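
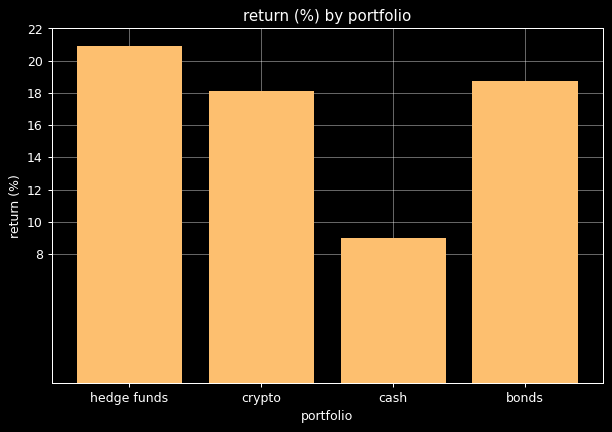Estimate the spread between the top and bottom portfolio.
≈ 10

Max hedge funds ≈ 20, min cash ≈ 10; range ≈ 10.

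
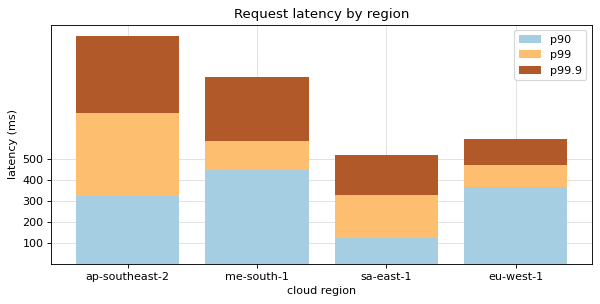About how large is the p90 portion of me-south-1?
p90 top ≈ 400, bottom ≈ 0; segment ≈ 400.

≈ 400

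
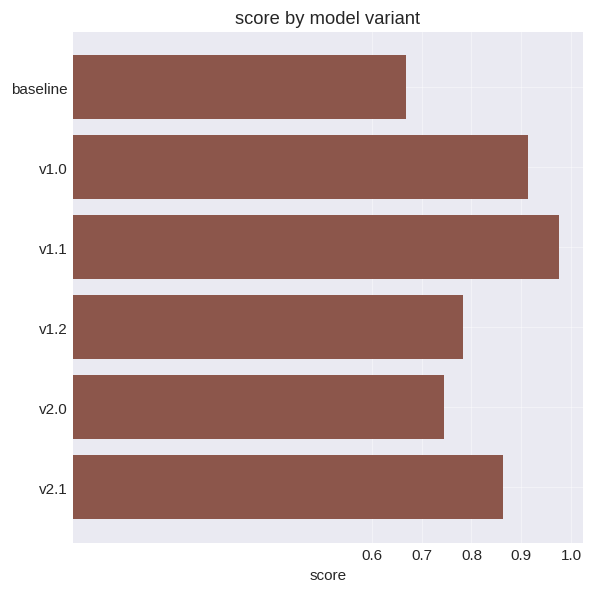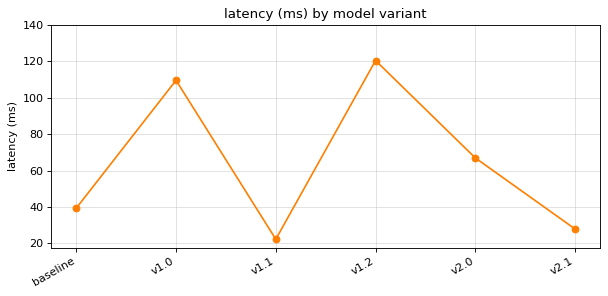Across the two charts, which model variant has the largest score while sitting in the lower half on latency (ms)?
v1.1

Chart 2 median latency (ms) ≈ 60; below-median model variants: baseline, v1.1, v2.1. Among those, v1.1 has the highest score (≈ 1).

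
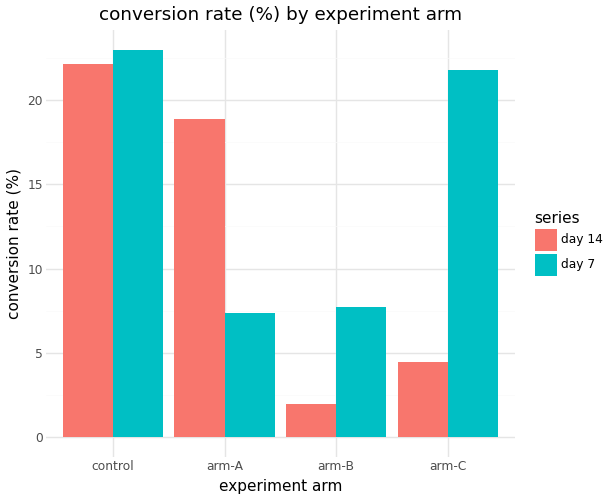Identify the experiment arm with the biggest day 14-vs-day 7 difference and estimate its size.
arm-C, ≈ 18 %

arm-C: day 14 ≈ 4, day 7 ≈ 22 → gap ≈ 18. Next-largest (arm-A) is only ≈ 10.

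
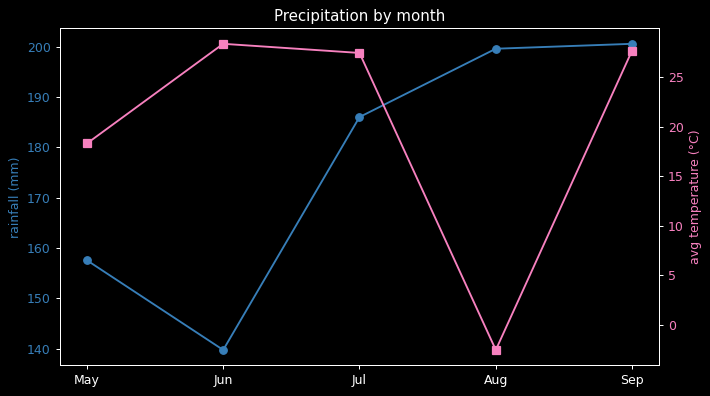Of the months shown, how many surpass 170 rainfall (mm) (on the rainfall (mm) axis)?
Above 170: Jul, Aug, Sep.

3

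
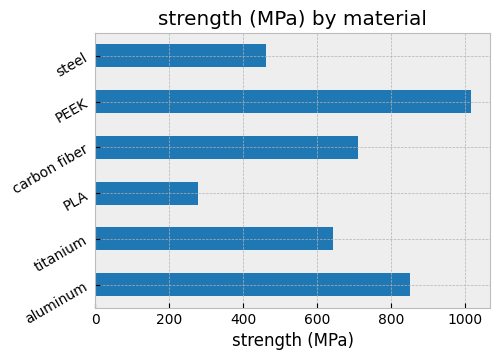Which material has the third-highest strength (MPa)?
carbon fiber

Top 4: PEEK ≈ 1000, aluminum ≈ 900, carbon fiber ≈ 700, titanium ≈ 600.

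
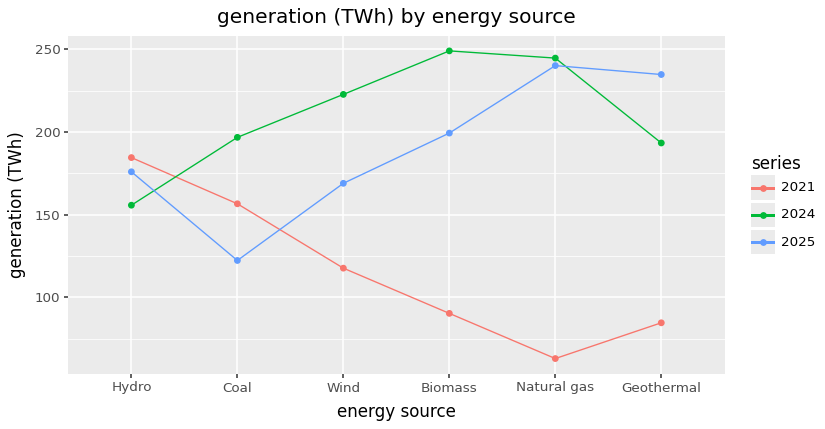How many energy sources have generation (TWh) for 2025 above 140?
5

Above 140: Hydro, Wind, Biomass, Natural gas, Geothermal.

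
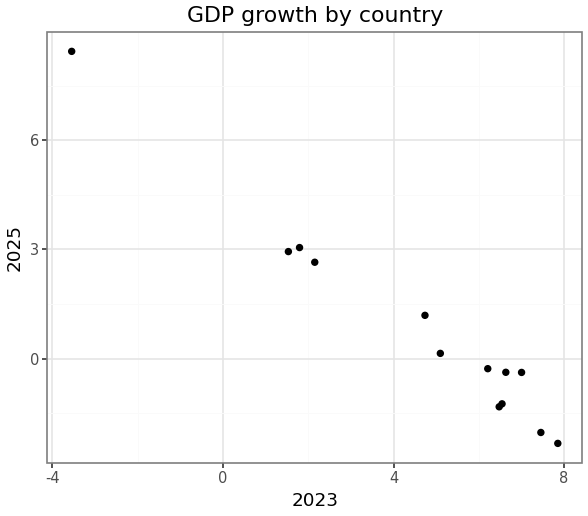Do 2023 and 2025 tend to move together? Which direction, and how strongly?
Points are negatively correlated; strong (|r| ≈ 1.0).

negative, strong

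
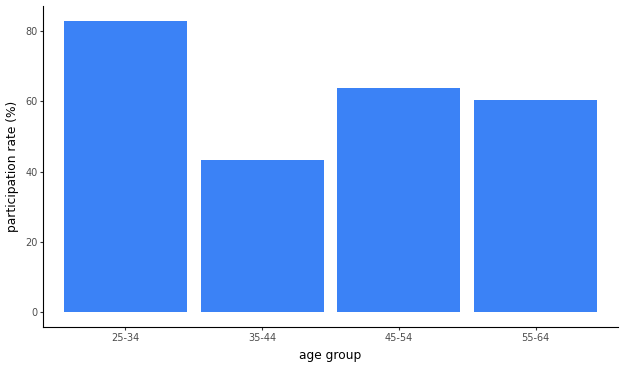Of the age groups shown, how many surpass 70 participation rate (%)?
1

Above 70: 25-34.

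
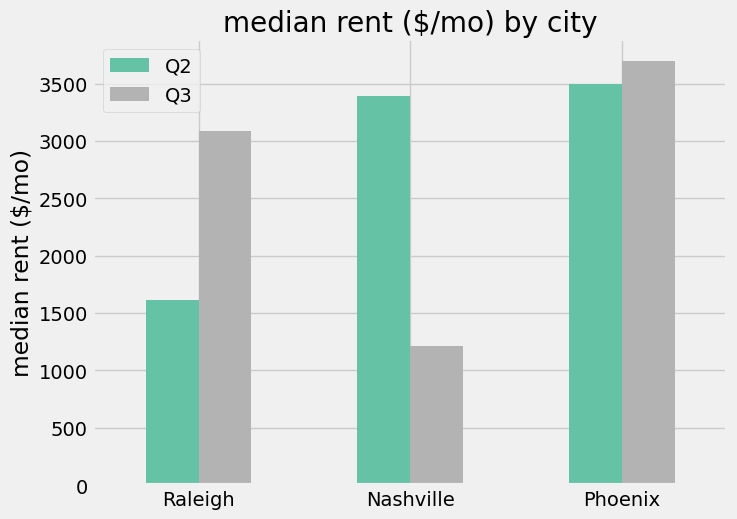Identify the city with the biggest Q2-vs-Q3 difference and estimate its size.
Nashville, ≈ 2500 $/mo

Nashville: Q2 ≈ 3500, Q3 ≈ 1000 → gap ≈ 2500. Next-largest (Raleigh) is only ≈ 1500.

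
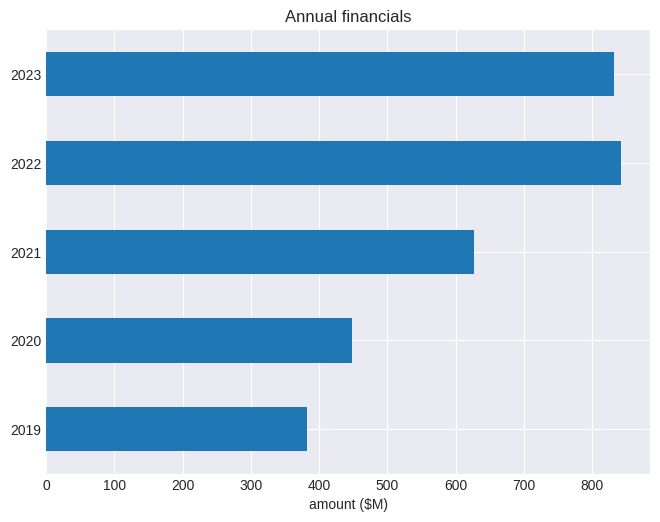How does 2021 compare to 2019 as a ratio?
2021 ≈ 600, 2019 ≈ 400; 600/400 ≈ 1.5.

≈ 1.5×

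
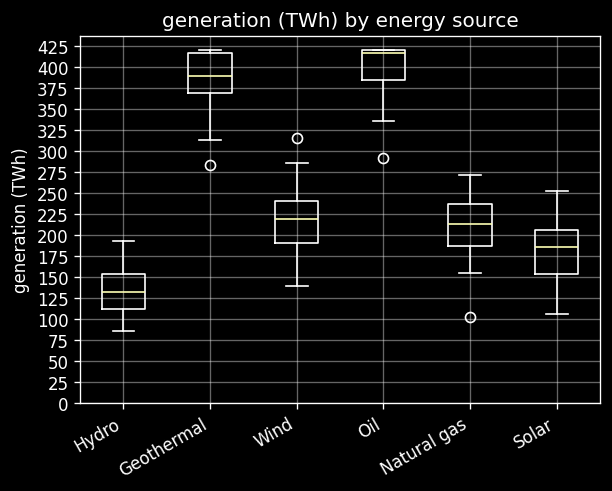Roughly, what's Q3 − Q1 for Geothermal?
Q3 ≈ 425, Q1 ≈ 375; IQR ≈ 50.

≈ 50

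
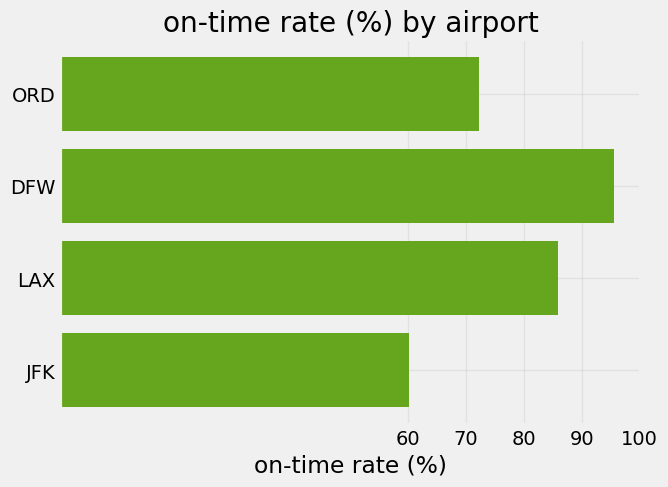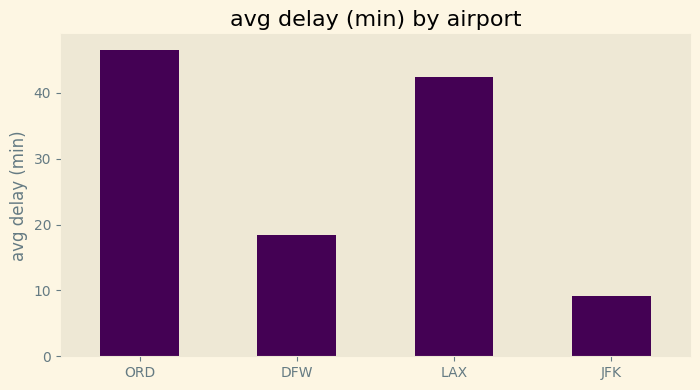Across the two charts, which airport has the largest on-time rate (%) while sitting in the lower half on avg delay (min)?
Chart 2 median avg delay (min) ≈ 30; below-median airports: DFW, JFK. Among those, DFW has the highest on-time rate (%) (≈ 100).

DFW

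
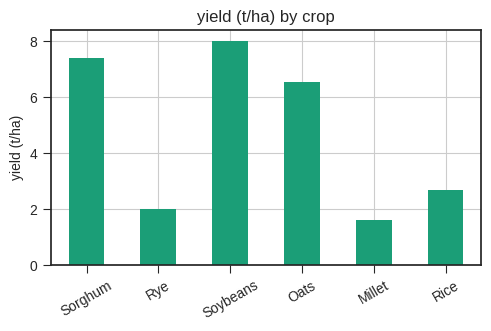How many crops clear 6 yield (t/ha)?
Above 6: Sorghum, Soybeans, Oats.

3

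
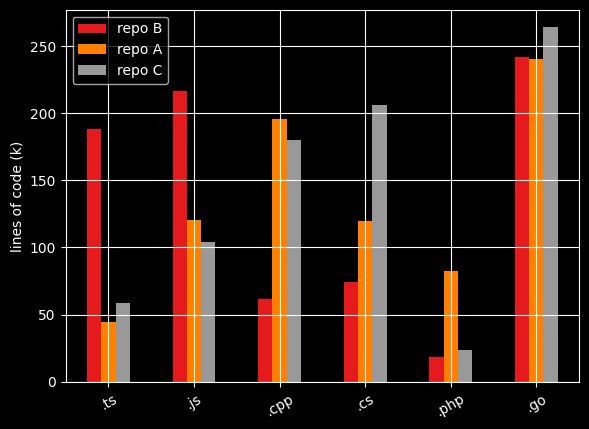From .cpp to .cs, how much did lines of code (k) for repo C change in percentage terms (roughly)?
.cpp ≈ 175, .cs ≈ 200; (200 − 175) / 175 ≈ +14.3%.

≈ +14.3%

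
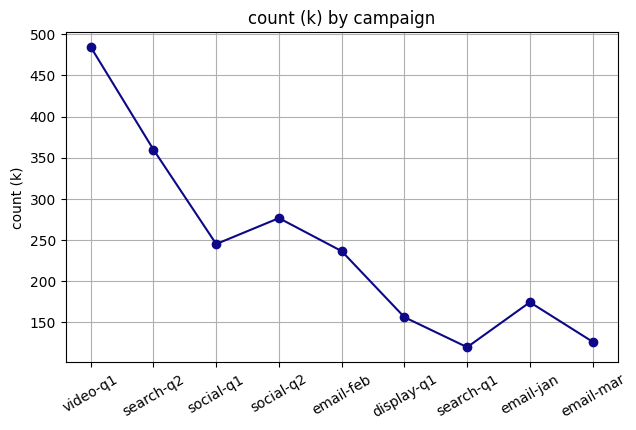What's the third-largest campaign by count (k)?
social-q2

Top 4: video-q1 ≈ 500, search-q2 ≈ 350, social-q2 ≈ 300, social-q1 ≈ 250.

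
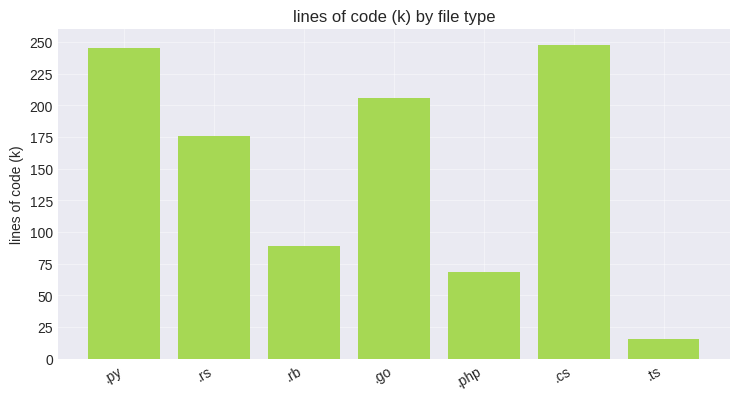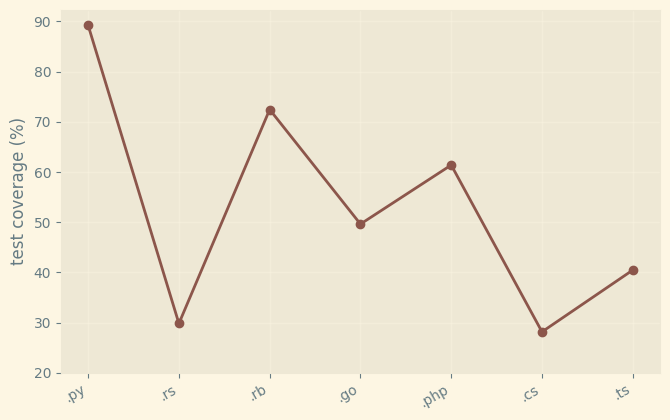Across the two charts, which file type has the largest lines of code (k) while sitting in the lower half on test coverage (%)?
.cs

Chart 2 median test coverage (%) ≈ 50; below-median file types: .rs, .cs, .ts. Among those, .cs has the highest lines of code (k) (≈ 250).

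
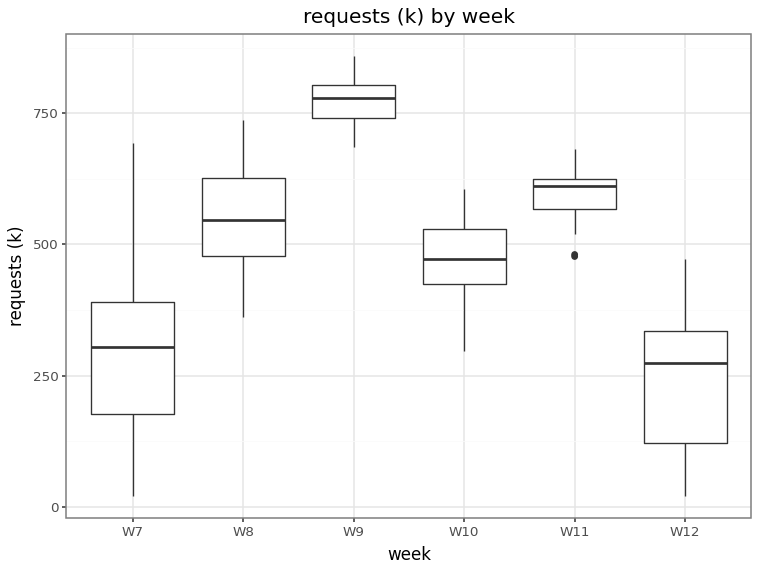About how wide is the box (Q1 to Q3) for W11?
≈ 50

Q3 ≈ 600, Q1 ≈ 550; IQR ≈ 50.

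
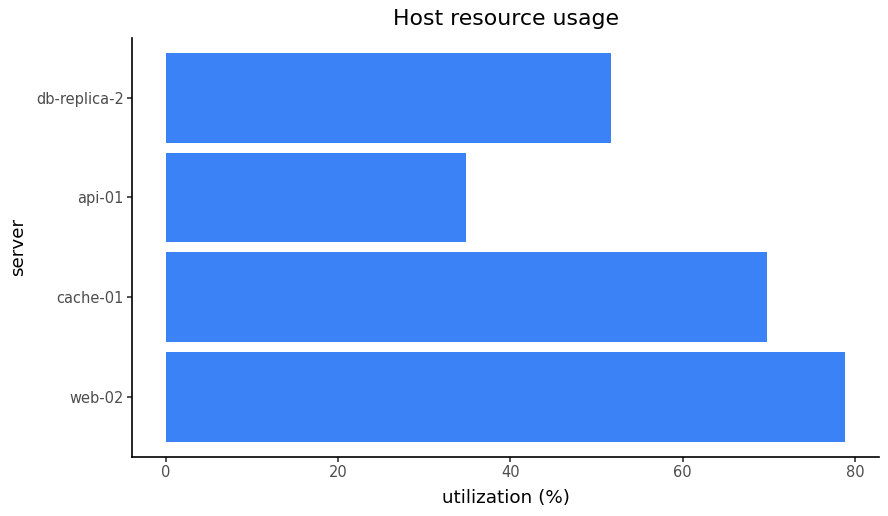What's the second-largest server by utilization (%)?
cache-01

Top 3: web-02 ≈ 80, cache-01 ≈ 70, db-replica-2 ≈ 50.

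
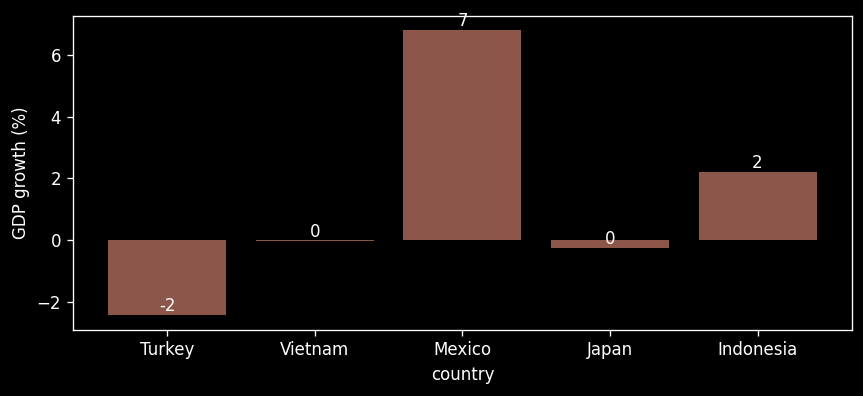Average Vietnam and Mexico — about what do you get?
≈ 4

(0 + 7) / 2 ≈ 4.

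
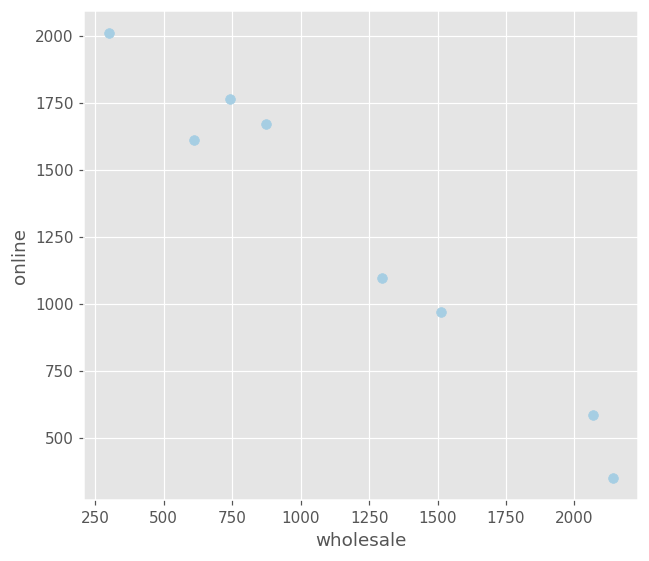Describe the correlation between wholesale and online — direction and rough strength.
Points are negatively correlated; strong (|r| ≈ 1.0).

negative, strong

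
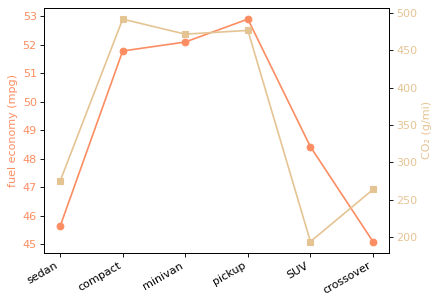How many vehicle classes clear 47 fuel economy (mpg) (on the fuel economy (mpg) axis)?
4

Above 47: compact, minivan, pickup, SUV.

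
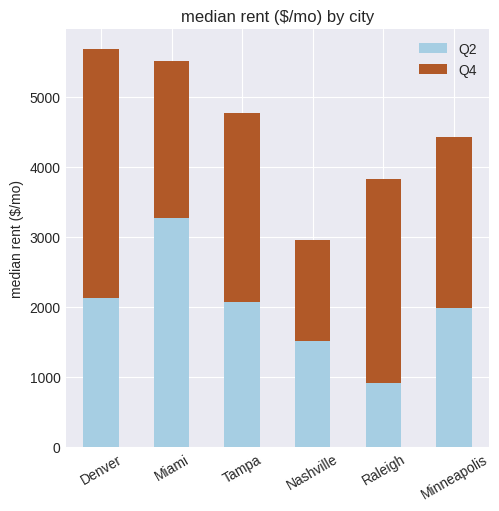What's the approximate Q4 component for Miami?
≈ 2000

Q4 top ≈ 5500, bottom ≈ 3500; segment ≈ 2000.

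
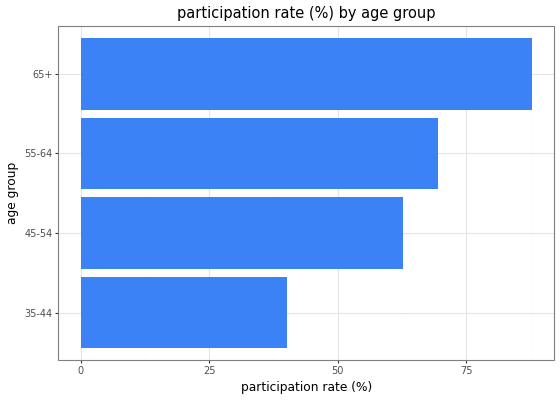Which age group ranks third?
45-54

Top 4: 65+ ≈ 90, 55-64 ≈ 70, 45-54 ≈ 60, 35-44 ≈ 40.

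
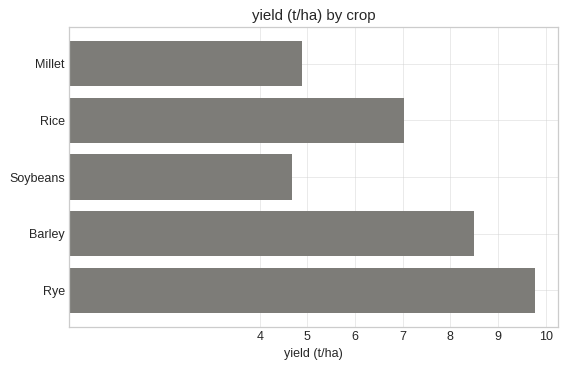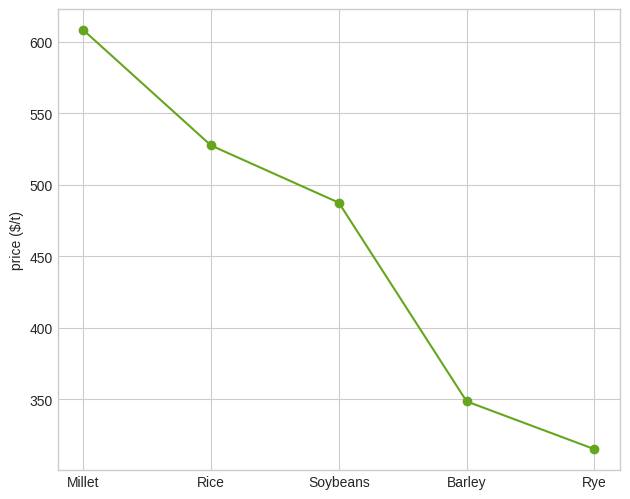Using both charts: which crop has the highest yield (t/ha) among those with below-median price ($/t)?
Chart 2 median price ($/t) ≈ 500; below-median crops: Barley, Rye. Among those, Rye has the highest yield (t/ha) (≈ 10).

Rye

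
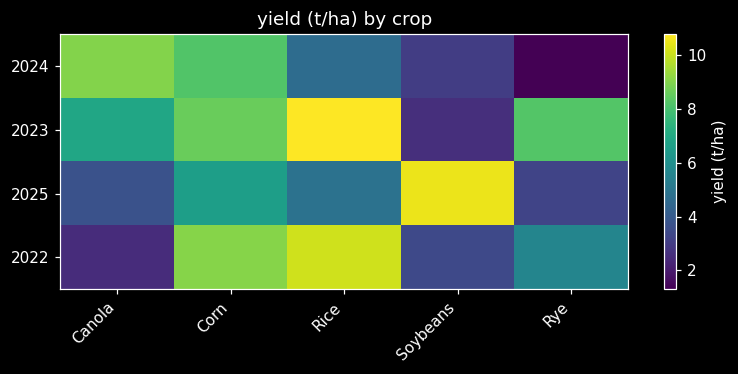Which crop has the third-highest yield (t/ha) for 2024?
Rice

Top 4 for 2024: Canola ≈ 9, Corn ≈ 8, Rice ≈ 5, Soybeans ≈ 3.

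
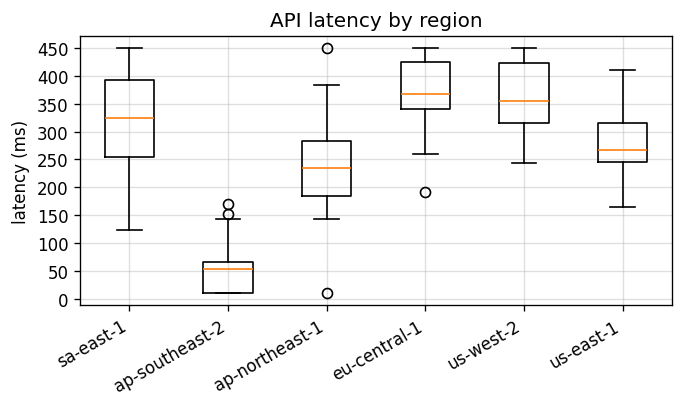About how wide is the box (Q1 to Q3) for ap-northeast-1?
Q3 ≈ 300, Q1 ≈ 200; IQR ≈ 100.

≈ 100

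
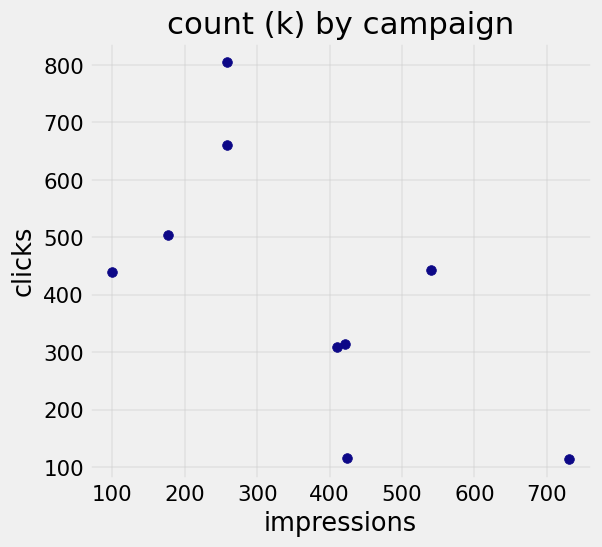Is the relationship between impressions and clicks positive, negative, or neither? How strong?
Points are negatively correlated; moderate (|r| ≈ 0.6).

negative, moderate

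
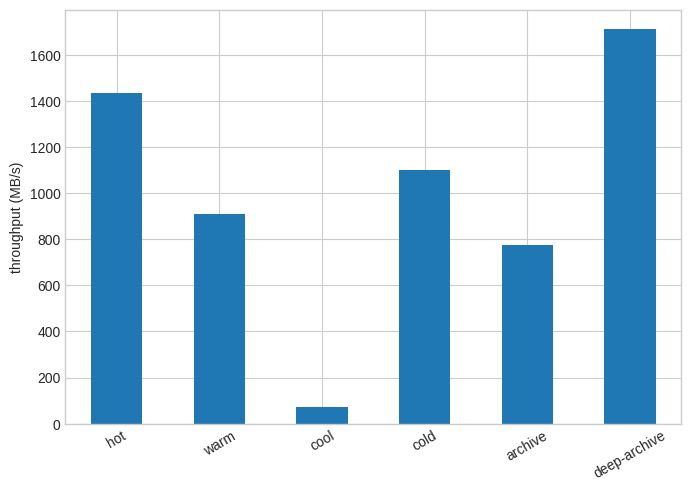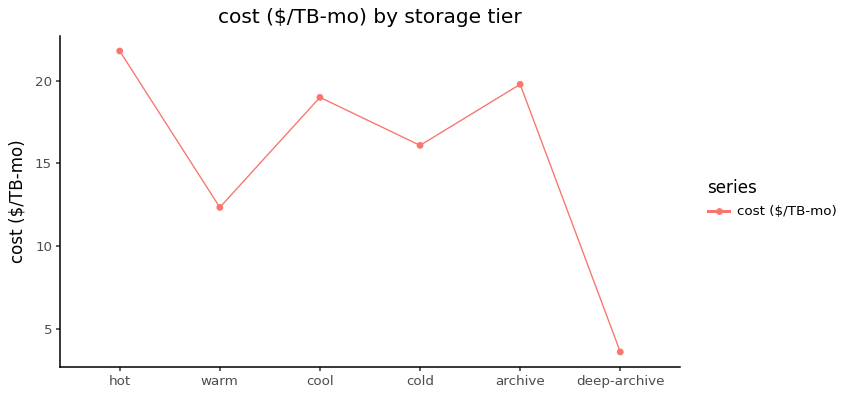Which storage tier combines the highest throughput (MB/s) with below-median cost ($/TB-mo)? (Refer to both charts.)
deep-archive

Chart 2 median cost ($/TB-mo) ≈ 18; below-median storage tiers: warm, cold, deep-archive. Among those, deep-archive has the highest throughput (MB/s) (≈ 1800).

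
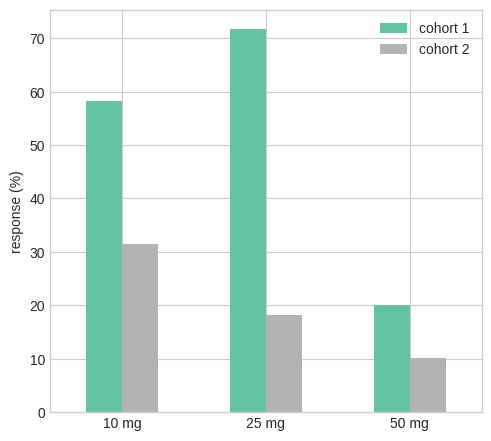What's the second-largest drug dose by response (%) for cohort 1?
Top 3 for cohort 1: 25 mg ≈ 70, 10 mg ≈ 60, 50 mg ≈ 20.

10 mg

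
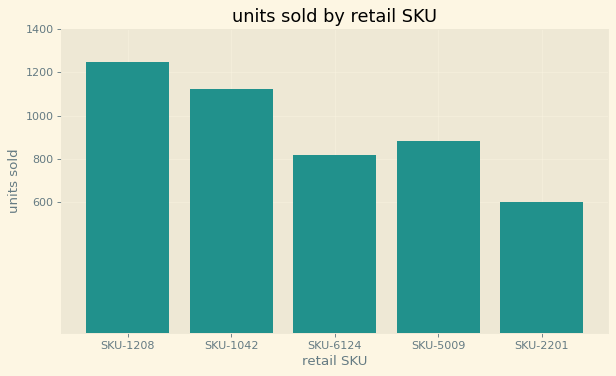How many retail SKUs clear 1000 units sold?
2

Above 1000: SKU-1208, SKU-1042.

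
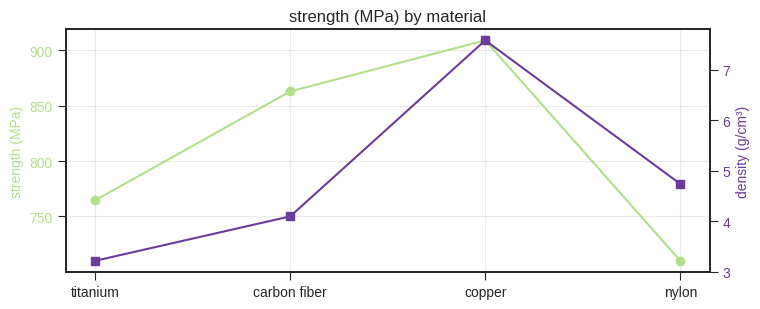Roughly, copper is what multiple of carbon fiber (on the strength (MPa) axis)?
≈ 1.05×

copper ≈ 900, carbon fiber ≈ 860; 900/860 ≈ 1.05.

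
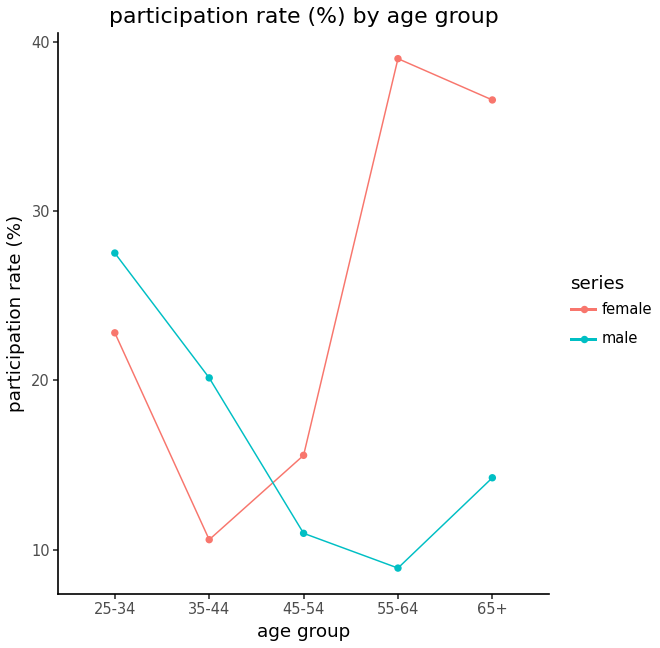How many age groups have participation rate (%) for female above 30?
2

Above 30: 55-64, 65+.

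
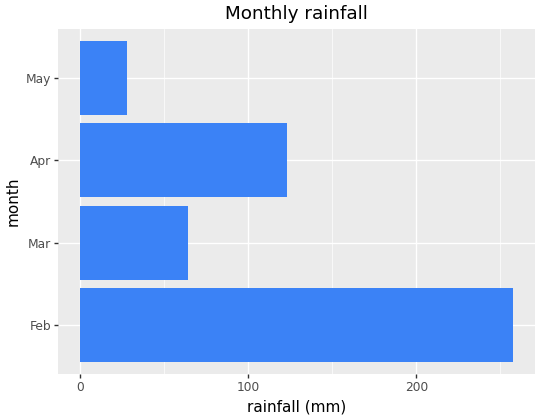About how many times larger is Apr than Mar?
Apr ≈ 125, Mar ≈ 75; 125/75 ≈ 1.67.

≈ 1.67×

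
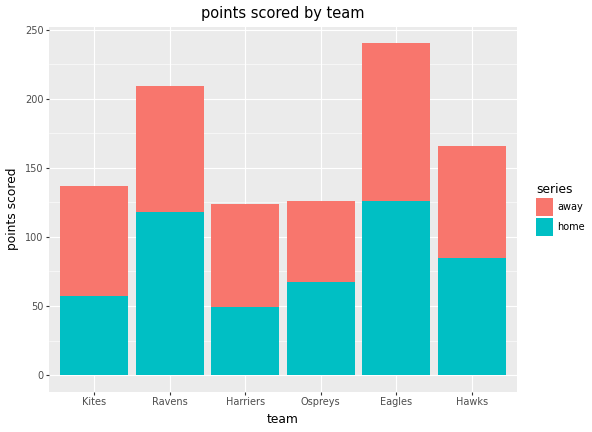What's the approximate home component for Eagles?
≈ 120

home top ≈ 120, bottom ≈ 0; segment ≈ 120.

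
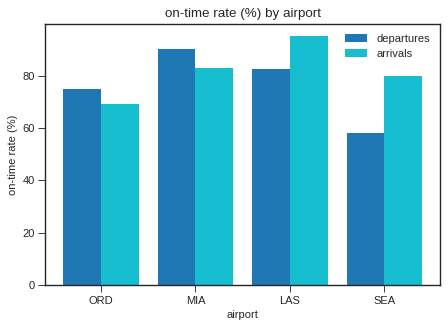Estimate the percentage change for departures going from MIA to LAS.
MIA ≈ 90, LAS ≈ 80; (80 − 90) / 90 ≈ -11.1%.

≈ -11.1%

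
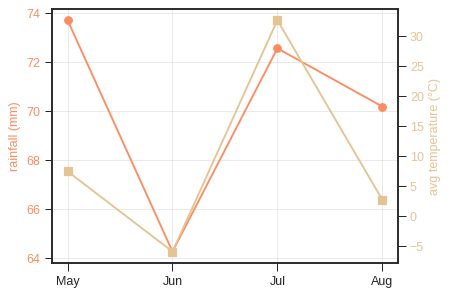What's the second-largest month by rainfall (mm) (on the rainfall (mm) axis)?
Top 3 (on the rainfall (mm) axis): May ≈ 74, Jul ≈ 73, Aug ≈ 70.

Jul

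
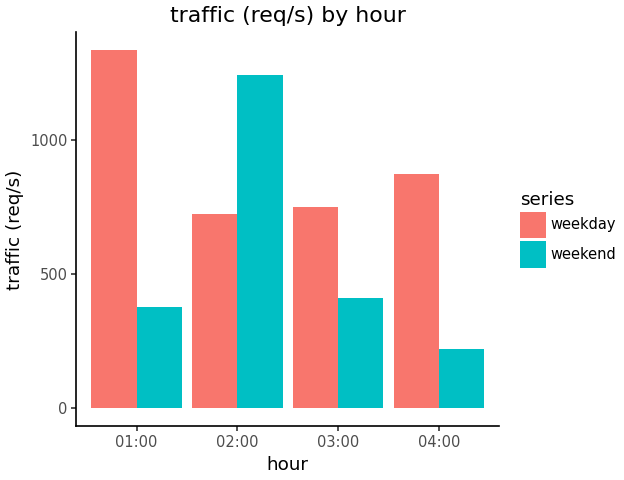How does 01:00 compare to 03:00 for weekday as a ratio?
≈ 1.75×

01:00 ≈ 1400, 03:00 ≈ 800; 1400/800 ≈ 1.75.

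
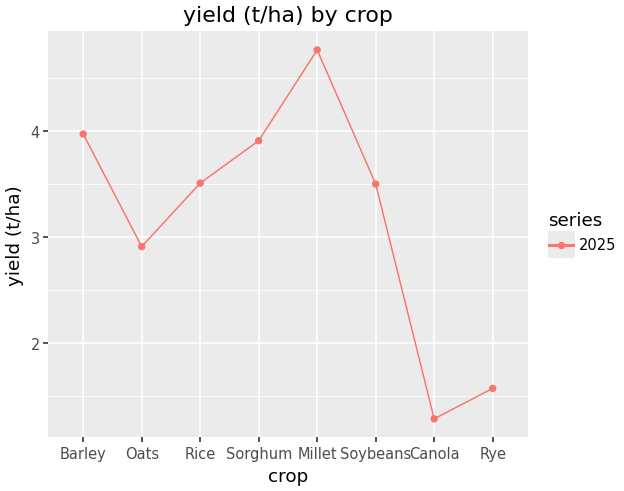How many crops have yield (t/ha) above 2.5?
Above 2.5: Barley, Oats, Rice, Sorghum, Millet, Soybeans.

6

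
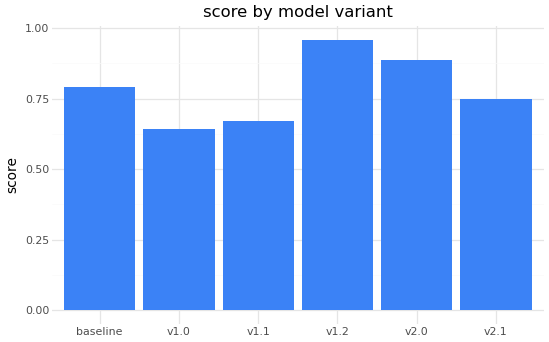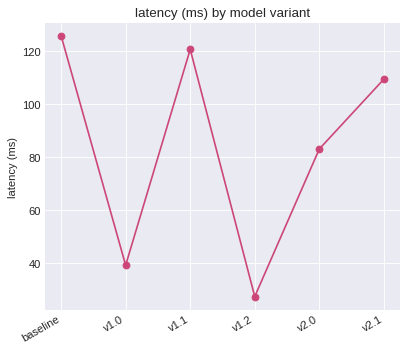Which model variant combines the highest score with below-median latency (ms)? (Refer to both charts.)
Chart 2 median latency (ms) ≈ 100; below-median model variants: v1.0, v1.2, v2.0. Among those, v1.2 has the highest score (≈ 1).

v1.2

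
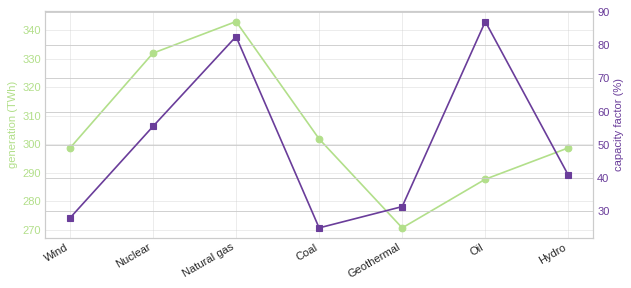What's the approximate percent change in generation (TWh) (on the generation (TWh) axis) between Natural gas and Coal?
Natural gas ≈ 340, Coal ≈ 300; (300 − 340) / 340 ≈ -11.8%.

≈ -11.8%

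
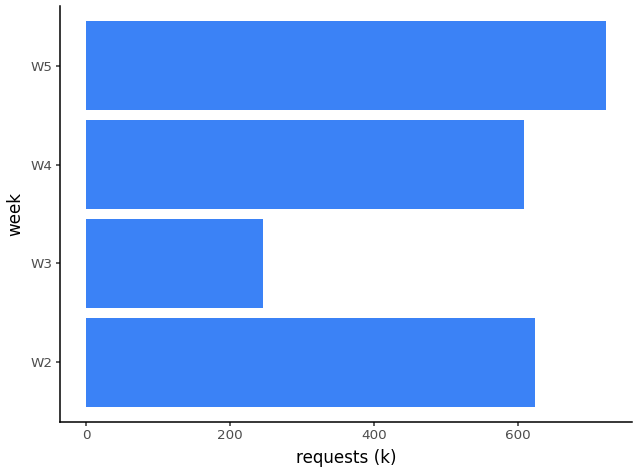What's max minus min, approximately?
Max W5 ≈ 700, min W3 ≈ 200; range ≈ 500.

≈ 500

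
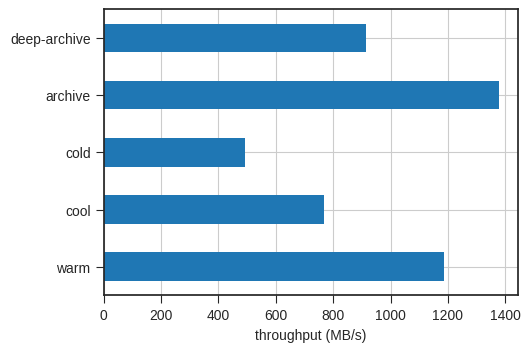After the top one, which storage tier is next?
warm

Top 3: archive ≈ 1400, warm ≈ 1200, deep-archive ≈ 1000.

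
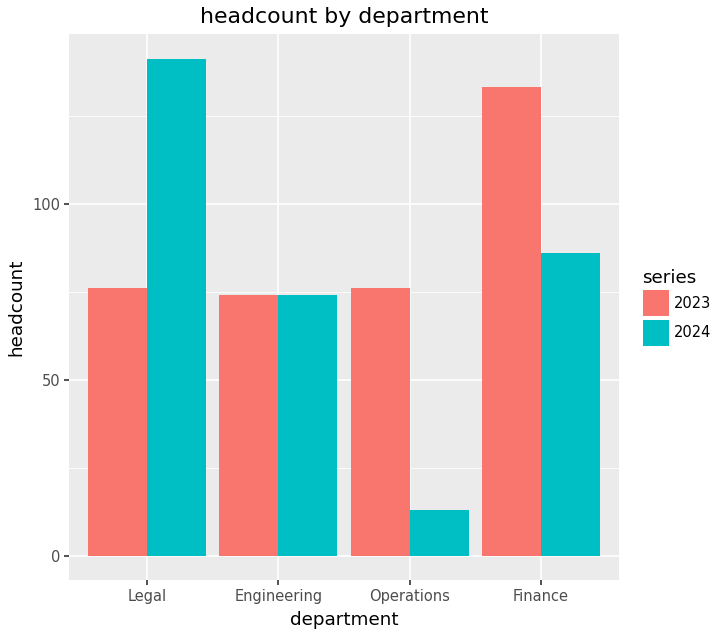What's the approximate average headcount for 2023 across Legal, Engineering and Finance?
(80 + 80 + 140) / 3 ≈ 100.

≈ 100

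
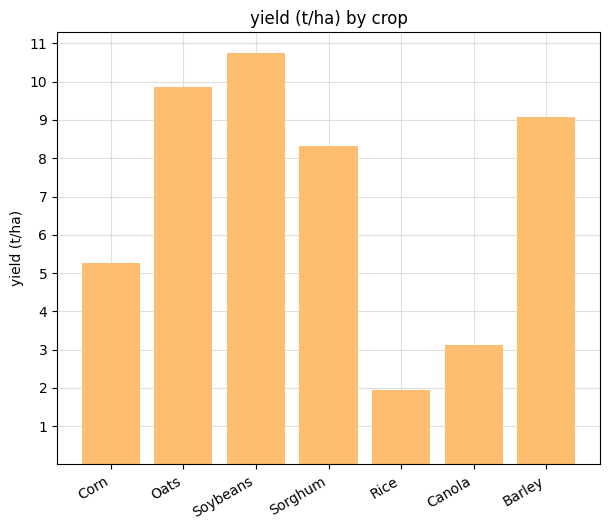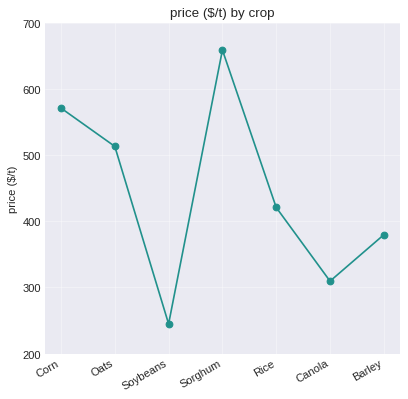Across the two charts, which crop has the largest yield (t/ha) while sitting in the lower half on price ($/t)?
Soybeans

Chart 2 median price ($/t) ≈ 400; below-median crops: Soybeans, Canola, Barley. Among those, Soybeans has the highest yield (t/ha) (≈ 11).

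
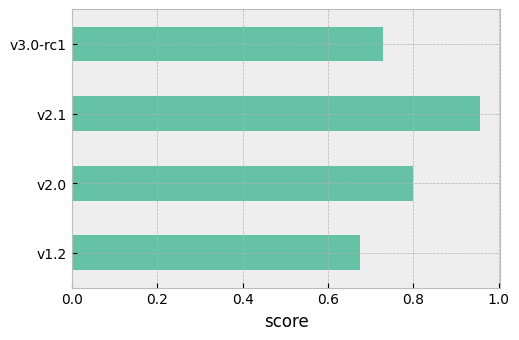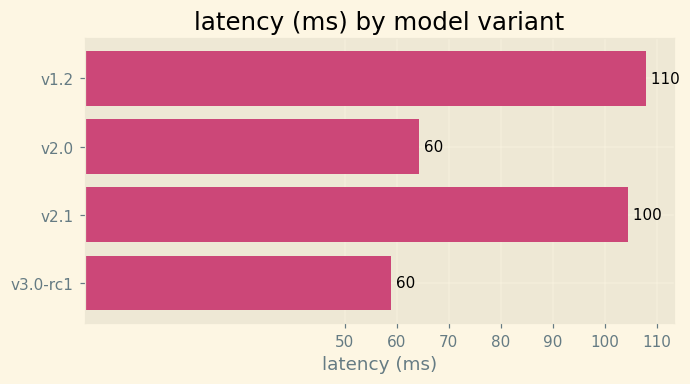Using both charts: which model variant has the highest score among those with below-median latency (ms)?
v2.0

Chart 2 median latency (ms) ≈ 80; below-median model variants: v2.0, v3.0-rc1. Among those, v2.0 has the highest score (≈ 0.8).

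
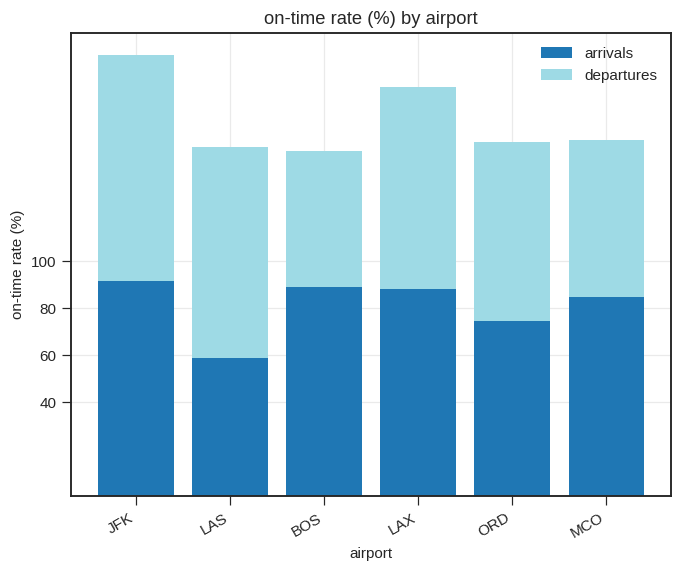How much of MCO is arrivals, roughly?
≈ 80

arrivals top ≈ 80, bottom ≈ 0; segment ≈ 80.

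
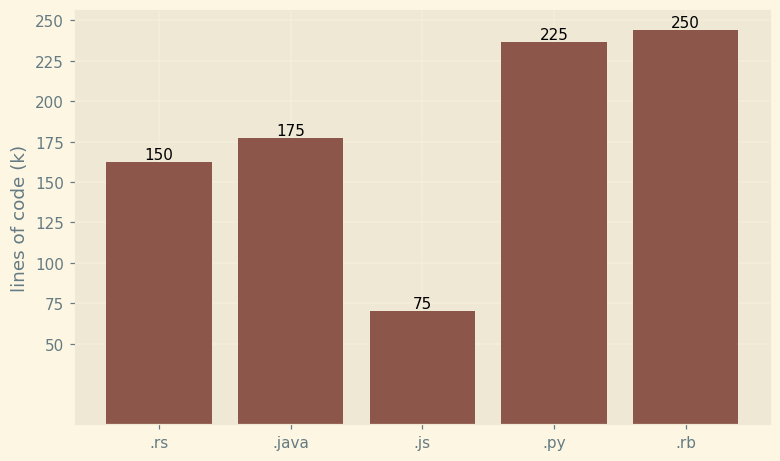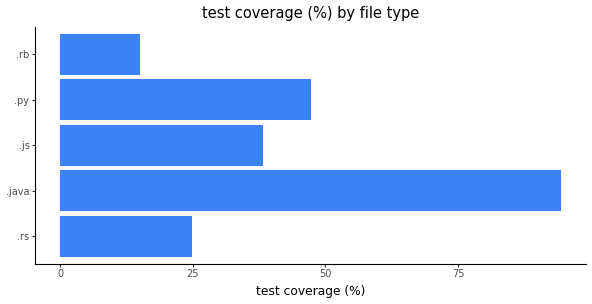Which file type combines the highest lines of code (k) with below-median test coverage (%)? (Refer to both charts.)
Chart 2 median test coverage (%) ≈ 40; below-median file types: .rs, .rb. Among those, .rb has the highest lines of code (k) (≈ 250).

.rb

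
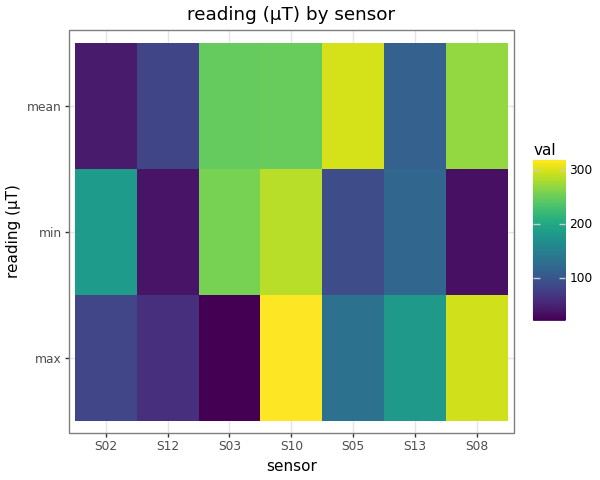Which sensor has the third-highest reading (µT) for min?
Top 4 for min: S10 ≈ 275, S03 ≈ 250, S02 ≈ 175, S13 ≈ 125.

S02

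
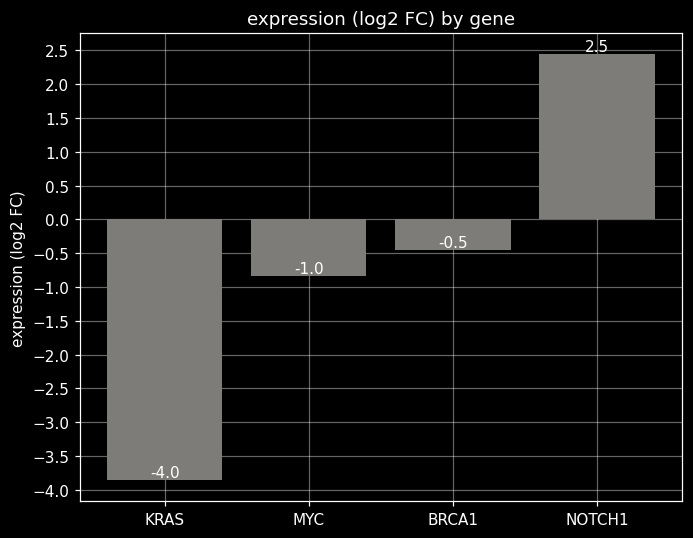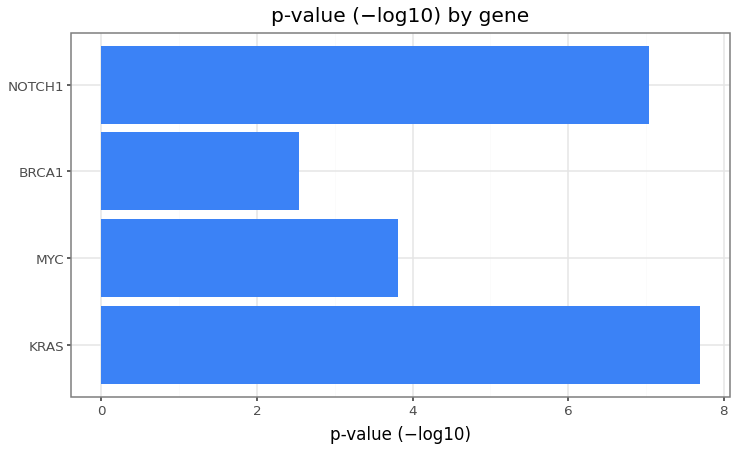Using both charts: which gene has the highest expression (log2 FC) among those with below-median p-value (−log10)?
BRCA1

Chart 2 median p-value (−log10) ≈ 5; below-median genes: MYC, BRCA1. Among those, BRCA1 has the highest expression (log2 FC) (≈ -0.5).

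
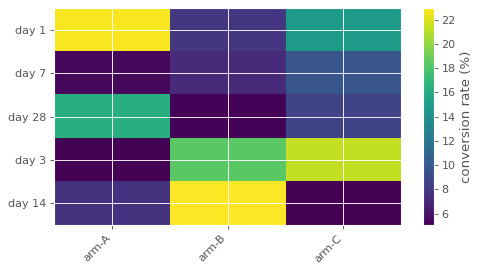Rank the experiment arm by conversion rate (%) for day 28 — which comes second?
Top 3 for day 28: arm-A ≈ 16, arm-C ≈ 8, arm-B ≈ 6.

arm-C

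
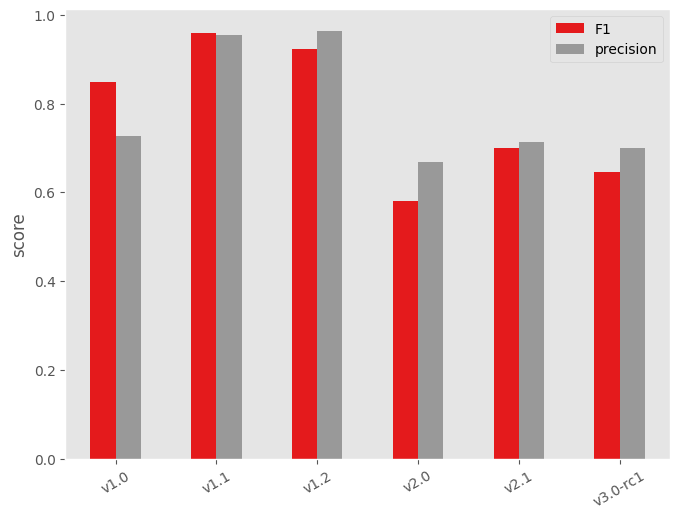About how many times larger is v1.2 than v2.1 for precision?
≈ 1.43×

v1.2 ≈ 1.0, v2.1 ≈ 0.7; 1.0/0.7 ≈ 1.43.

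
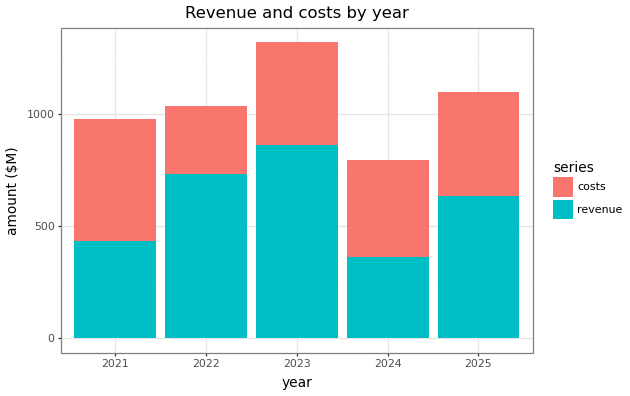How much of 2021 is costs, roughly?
≈ 600

costs top ≈ 1000, bottom ≈ 400; segment ≈ 600.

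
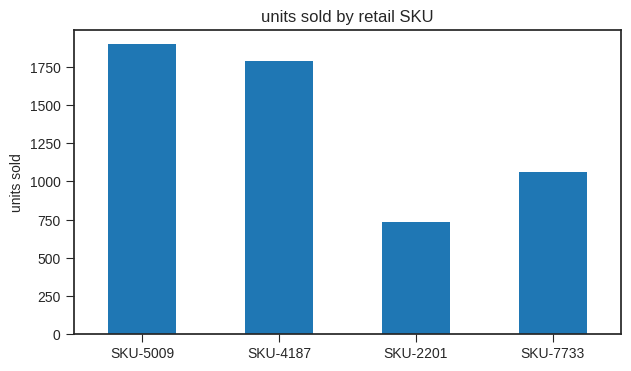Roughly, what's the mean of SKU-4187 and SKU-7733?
≈ 1400

(1800 + 1000) / 2 ≈ 1400.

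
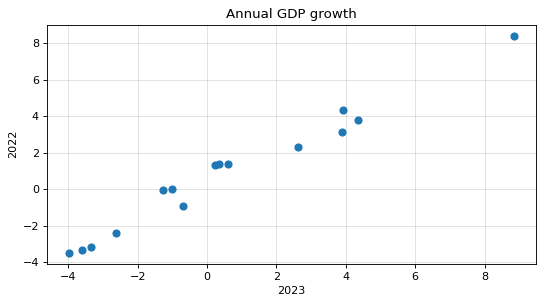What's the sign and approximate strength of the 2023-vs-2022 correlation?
positive, strong

Points are positively correlated; strong (|r| ≈ 1.0).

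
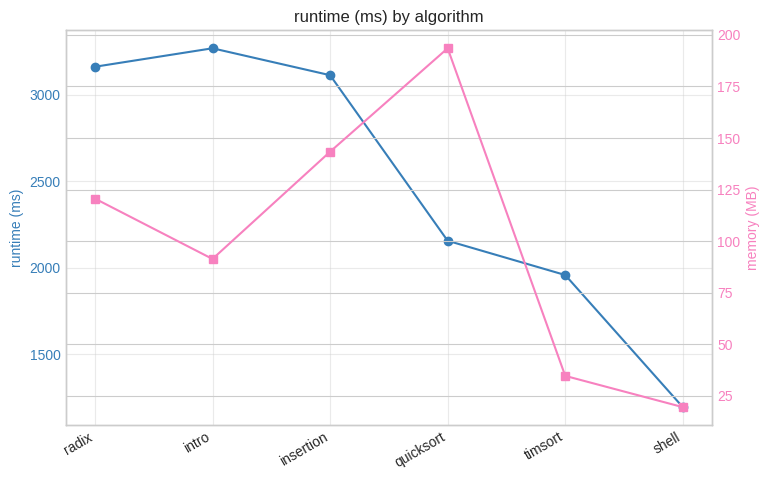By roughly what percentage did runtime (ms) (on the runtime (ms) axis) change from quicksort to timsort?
quicksort ≈ 2200, timsort ≈ 2000; (2000 − 2200) / 2200 ≈ -9.1%.

≈ -9.1%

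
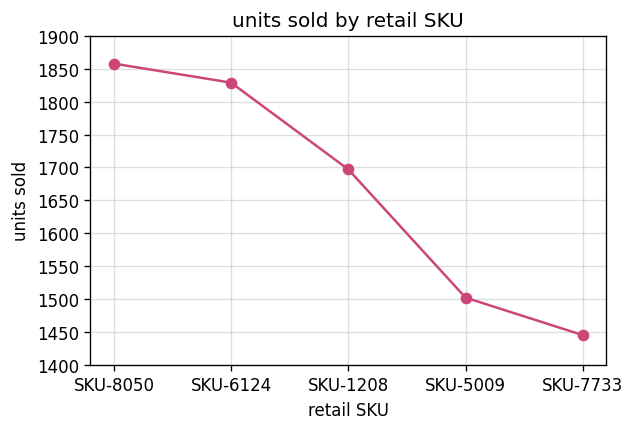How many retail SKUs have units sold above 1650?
Above 1650: SKU-8050, SKU-6124, SKU-1208.

3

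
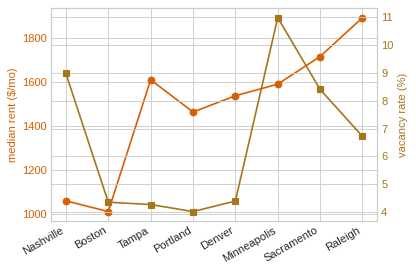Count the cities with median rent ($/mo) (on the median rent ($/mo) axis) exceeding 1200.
6

Above 1200: Tampa, Portland, Denver, Minneapolis, Sacramento, Raleigh.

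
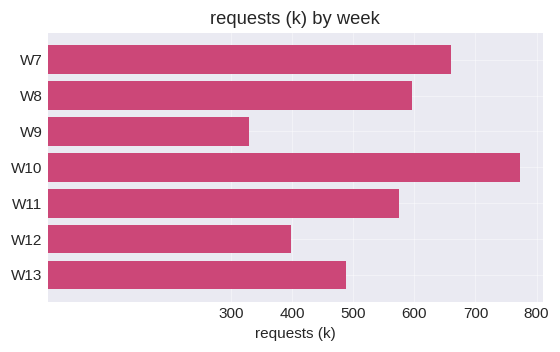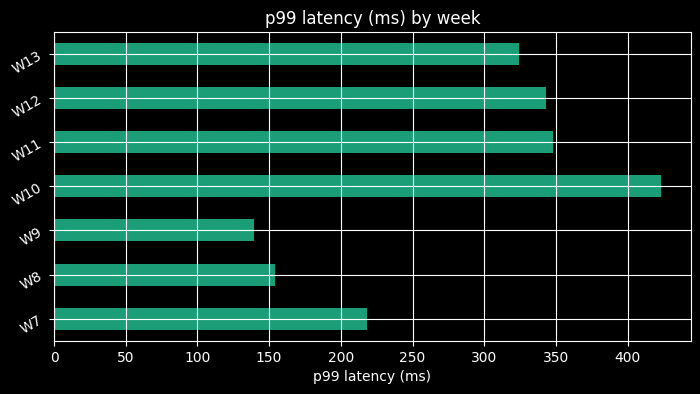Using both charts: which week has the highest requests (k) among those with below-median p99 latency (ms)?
Chart 2 median p99 latency (ms) ≈ 300; below-median weeks: W7, W8, W9. Among those, W7 has the highest requests (k) (≈ 700).

W7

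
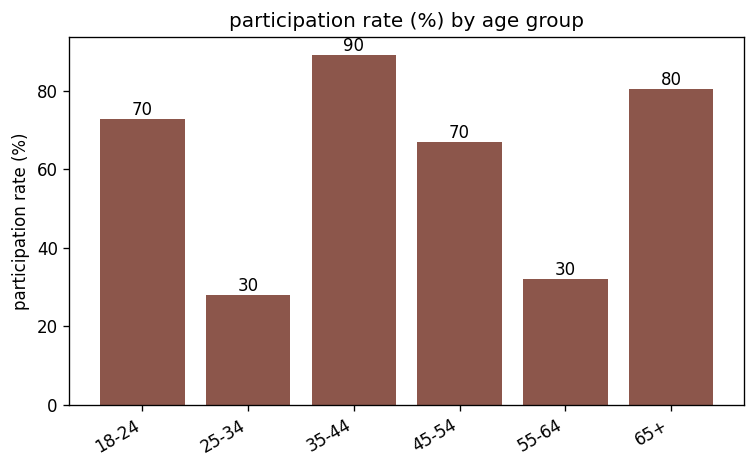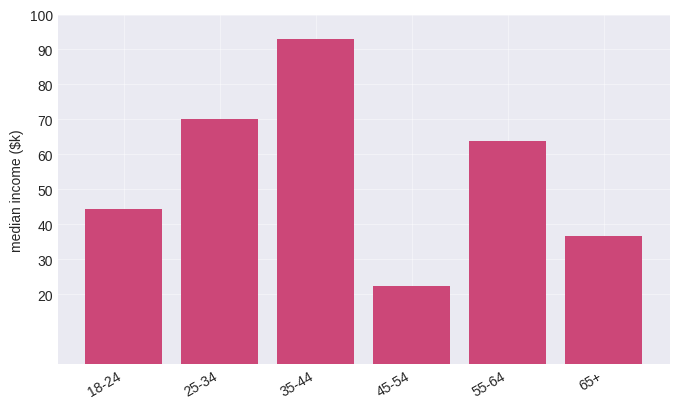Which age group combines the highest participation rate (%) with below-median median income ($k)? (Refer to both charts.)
65+

Chart 2 median median income ($k) ≈ 50; below-median age groups: 18-24, 45-54, 65+. Among those, 65+ has the highest participation rate (%) (≈ 80).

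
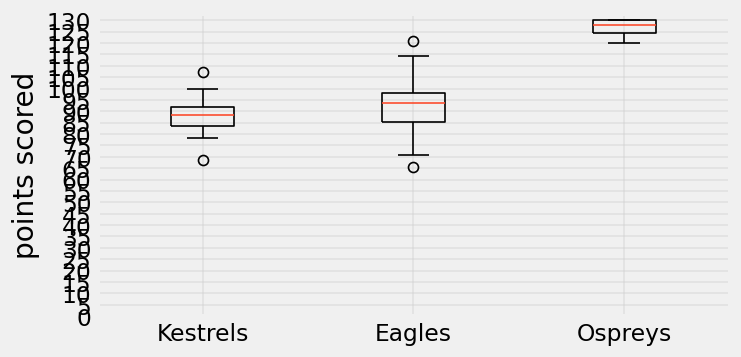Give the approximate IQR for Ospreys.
≈ 5

Q3 ≈ 130, Q1 ≈ 125; IQR ≈ 5.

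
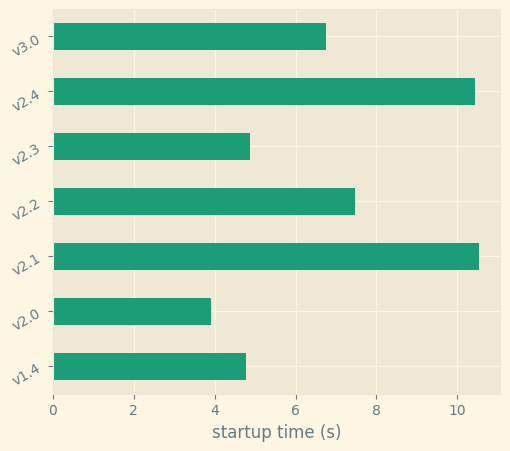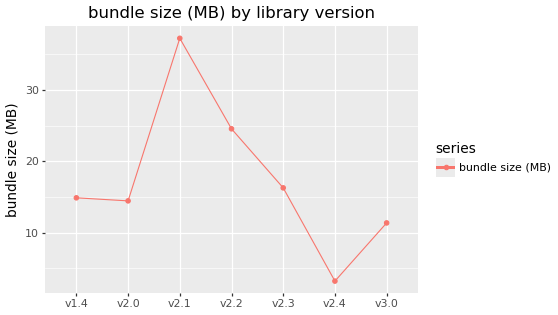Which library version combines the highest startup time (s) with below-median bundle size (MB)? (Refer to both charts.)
Chart 2 median bundle size (MB) ≈ 15; below-median library versions: v2.0, v2.4, v3.0. Among those, v2.4 has the highest startup time (s) (≈ 10).

v2.4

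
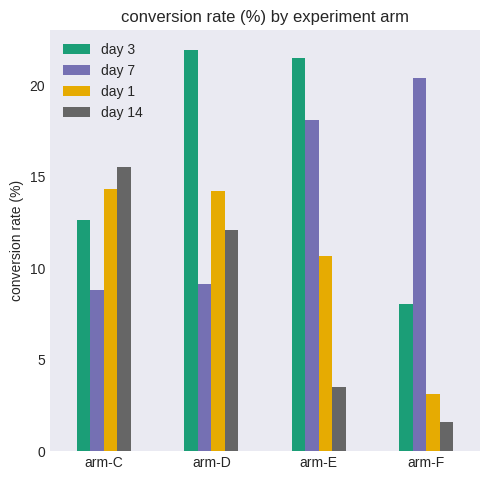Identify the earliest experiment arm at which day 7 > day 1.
arm-E

arm-D: day 7 ≈ 10 vs day 1 ≈ 14 (not yet); arm-E: day 7 ≈ 18 vs day 1 ≈ 10 (first crossover).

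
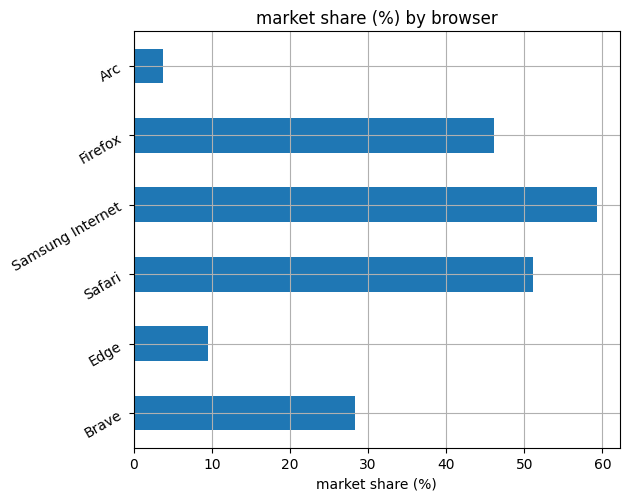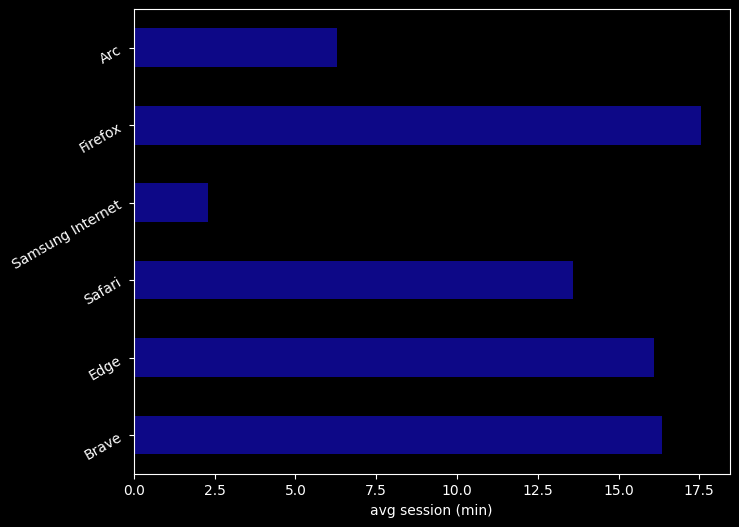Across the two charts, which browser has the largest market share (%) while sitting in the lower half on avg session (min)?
Chart 2 median avg session (min) ≈ 14; below-median browsers: Safari, Samsung Internet, Arc. Among those, Samsung Internet has the highest market share (%) (≈ 60).

Samsung Internet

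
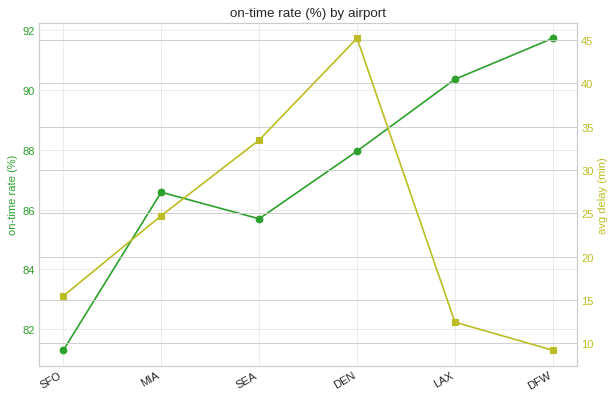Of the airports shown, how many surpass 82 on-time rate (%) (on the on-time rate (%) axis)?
Above 82: MIA, SEA, DEN, LAX, DFW.

5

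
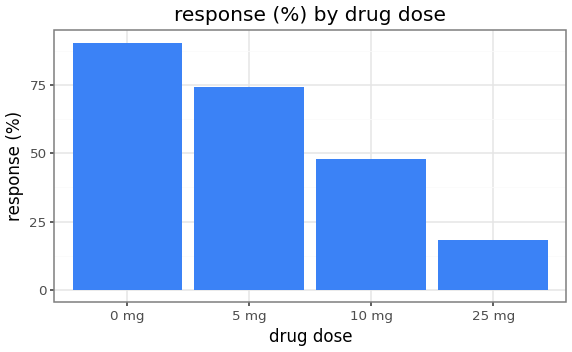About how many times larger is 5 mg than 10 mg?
5 mg ≈ 70, 10 mg ≈ 50; 70/50 ≈ 1.4.

≈ 1.4×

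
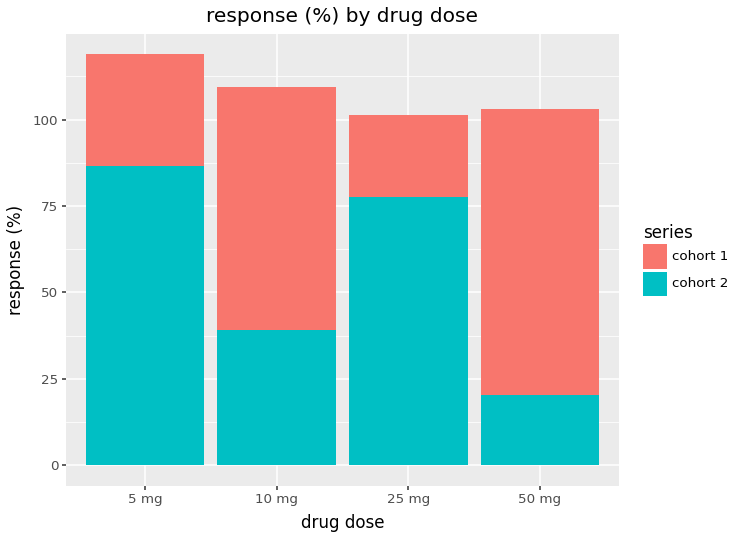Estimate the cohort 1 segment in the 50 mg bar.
≈ 80

cohort 1 top ≈ 100, bottom ≈ 20; segment ≈ 80.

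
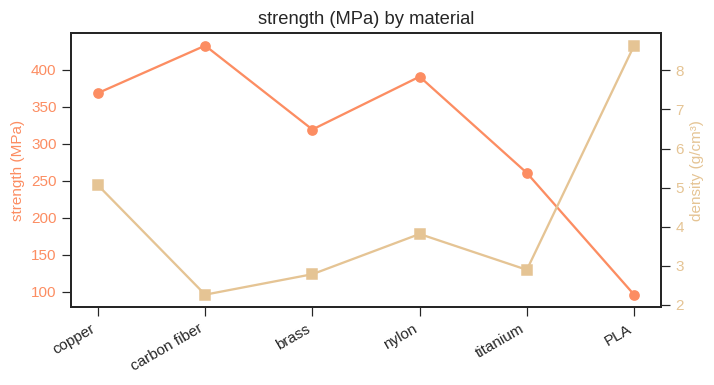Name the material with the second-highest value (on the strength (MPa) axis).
nylon

Top 3 (on the strength (MPa) axis): carbon fiber ≈ 450, nylon ≈ 400, copper ≈ 350.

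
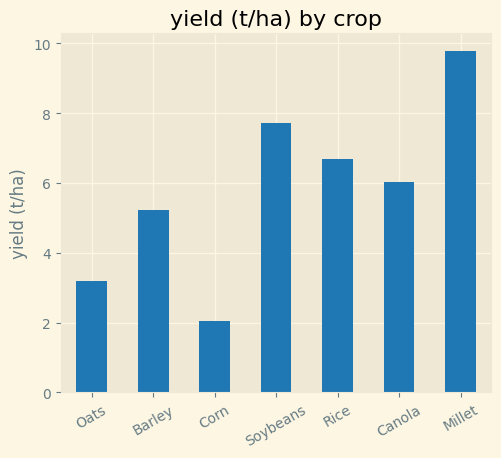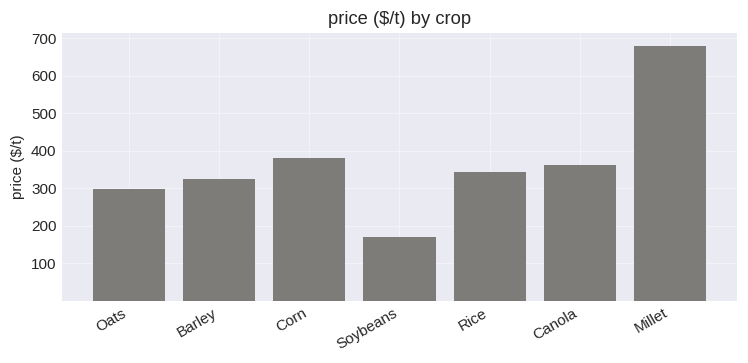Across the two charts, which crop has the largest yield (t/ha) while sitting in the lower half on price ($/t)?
Chart 2 median price ($/t) ≈ 300; below-median crops: Oats, Barley, Soybeans. Among those, Soybeans has the highest yield (t/ha) (≈ 8).

Soybeans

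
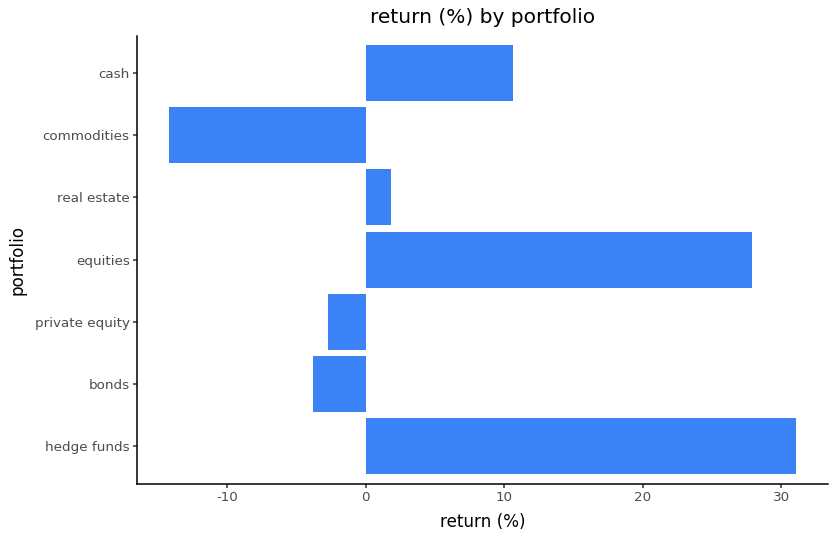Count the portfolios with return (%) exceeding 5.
Above 5: hedge funds, equities, cash.

3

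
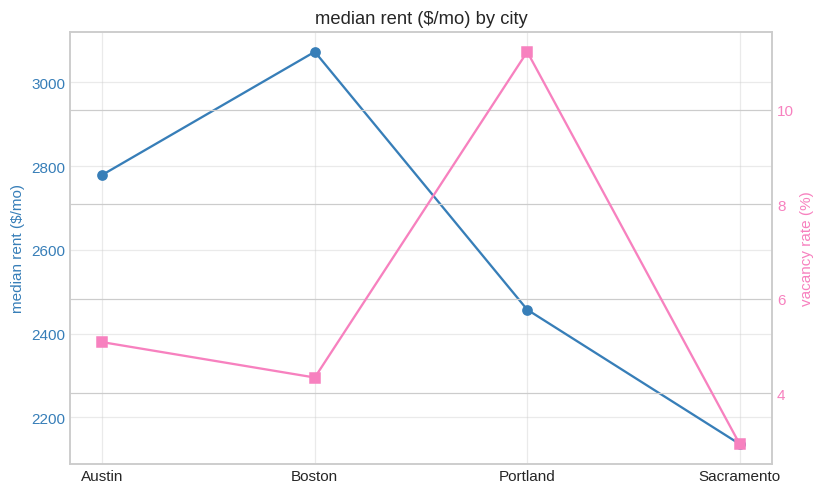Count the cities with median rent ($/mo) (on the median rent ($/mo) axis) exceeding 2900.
Above 2900: Boston.

1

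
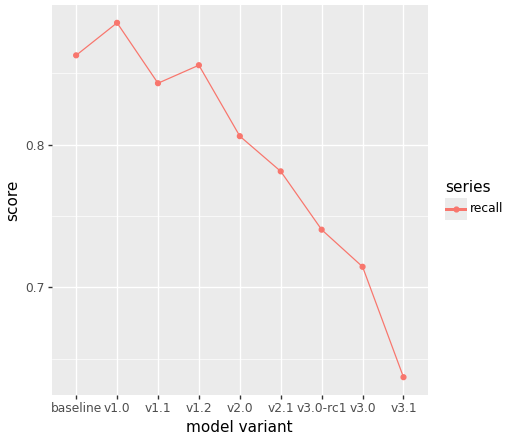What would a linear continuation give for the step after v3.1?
≈ 0.6

Last three: 0.75, 0.70, 0.65 → slope ≈ -0.05/step → next ≈ 0.6.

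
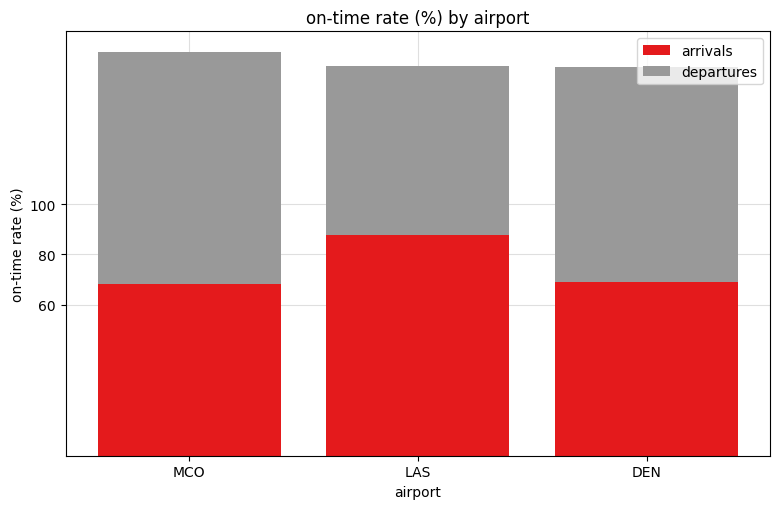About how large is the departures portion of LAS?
≈ 80

departures top ≈ 160, bottom ≈ 80; segment ≈ 80.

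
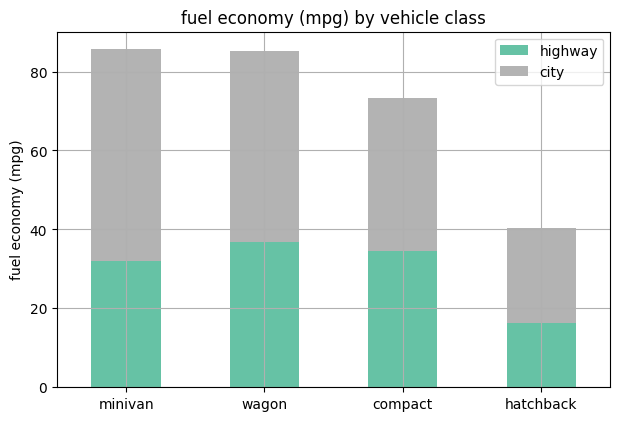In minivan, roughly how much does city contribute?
city top ≈ 90, bottom ≈ 30; segment ≈ 60.

≈ 60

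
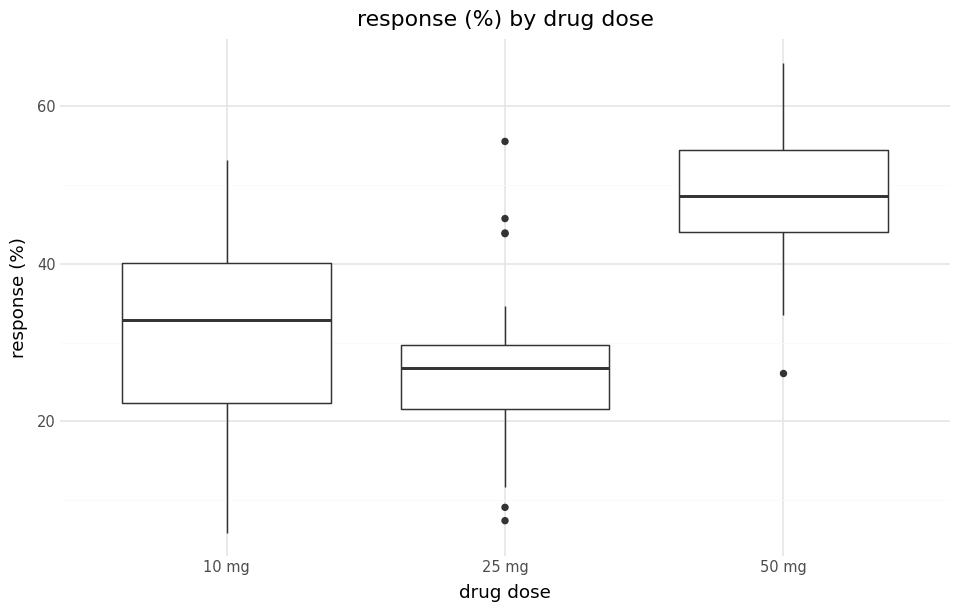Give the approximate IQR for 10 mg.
Q3 ≈ 40, Q1 ≈ 20; IQR ≈ 20.

≈ 20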